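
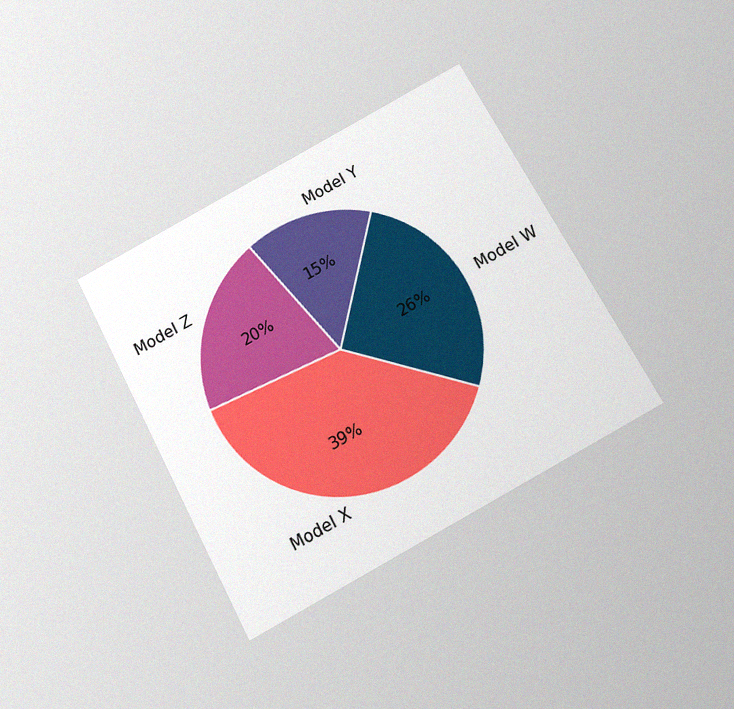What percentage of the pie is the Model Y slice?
The chart is tilted about 28° counter-clockwise and viewed slightly from below, with some photo noise. The Model Y slice takes up 15% of the pie.

15%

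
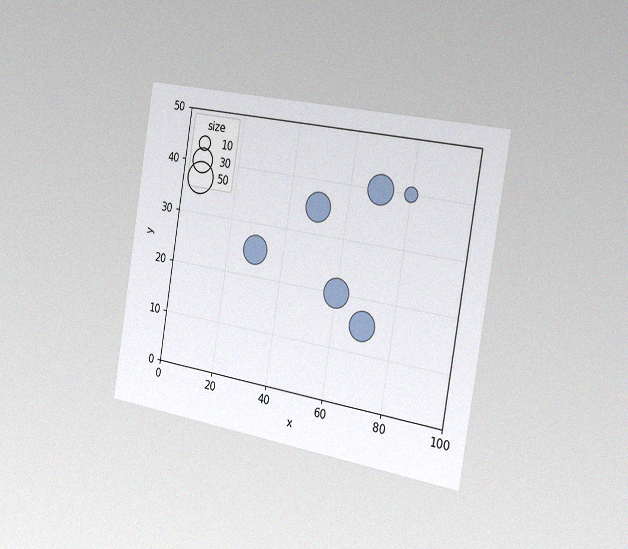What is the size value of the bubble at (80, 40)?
10

The chart is tilted about 9° clockwise and viewed slightly from the right, with some photo noise. Matching the bubble at (80, 40) against the size legend gives 10.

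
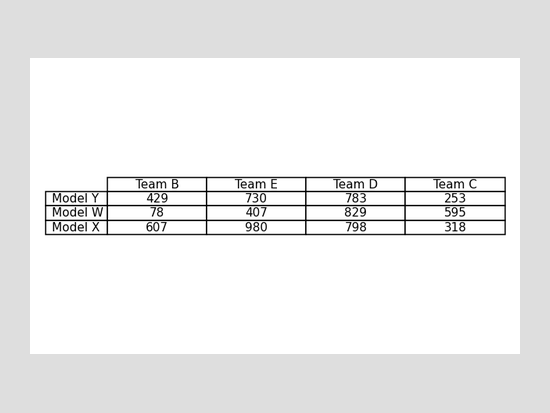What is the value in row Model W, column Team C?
595

The (Model W, Team C) cell reads 595.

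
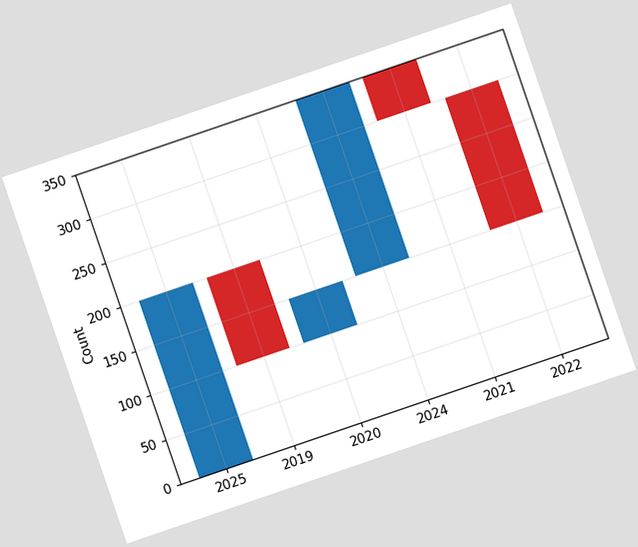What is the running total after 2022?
The chart is tilted about 19° counter-clockwise. After 2022 the running total reaches 150.

150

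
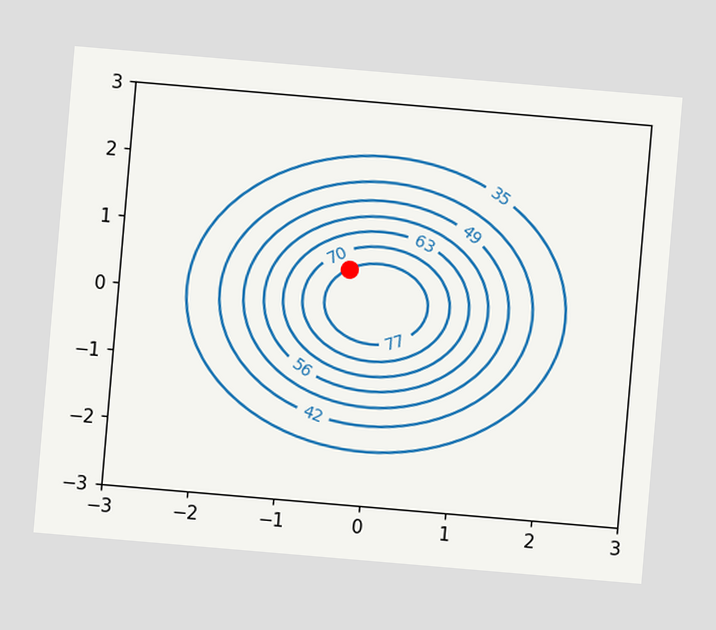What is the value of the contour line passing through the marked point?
77

The chart is tilted about 5° clockwise. The marked point sits on the contour labelled 77.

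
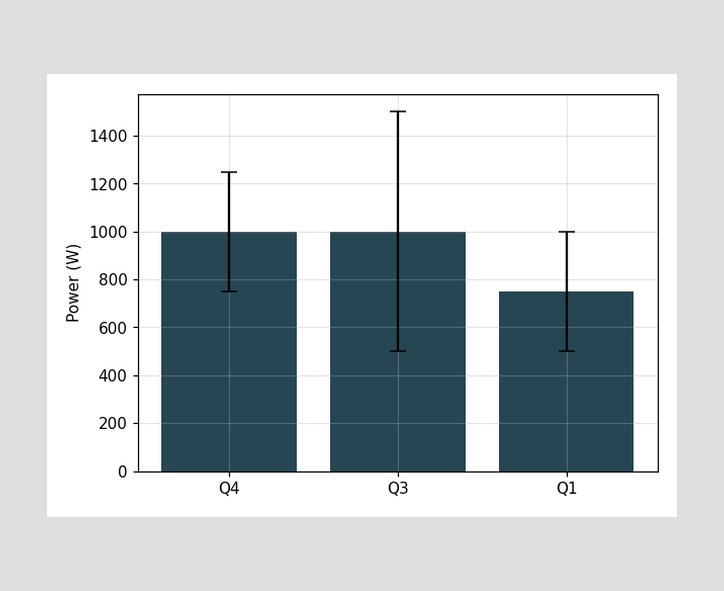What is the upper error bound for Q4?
The Q4 bar's upper whisker reaches 1250W.

1250W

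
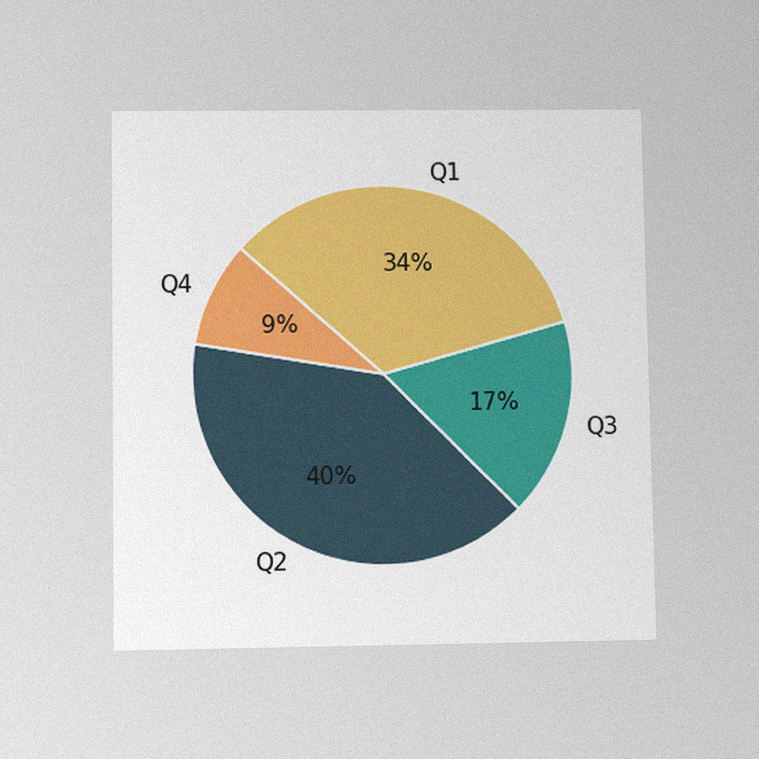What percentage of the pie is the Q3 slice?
17%

The chart is viewed at a slight angle, with some photo noise. The Q3 slice takes up 17% of the pie.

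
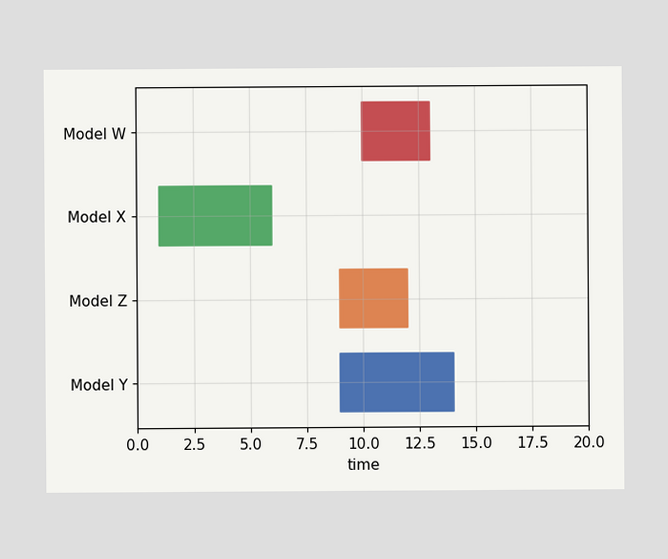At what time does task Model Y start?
The Model Y bar begins at t=9.

9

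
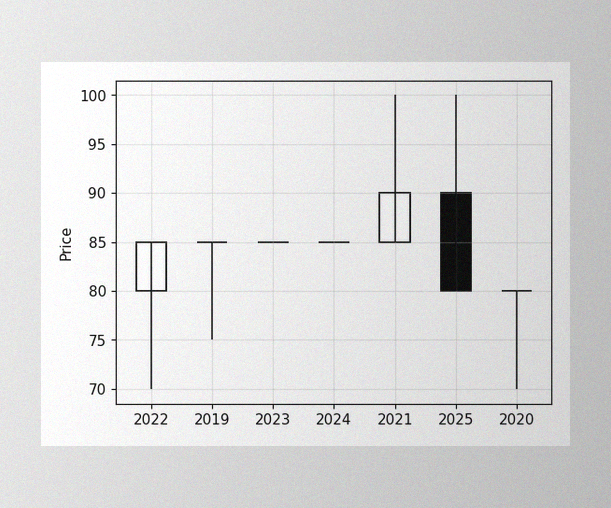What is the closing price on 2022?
85

The image has some photo noise and uneven lighting. The 2022 candle closes at 85.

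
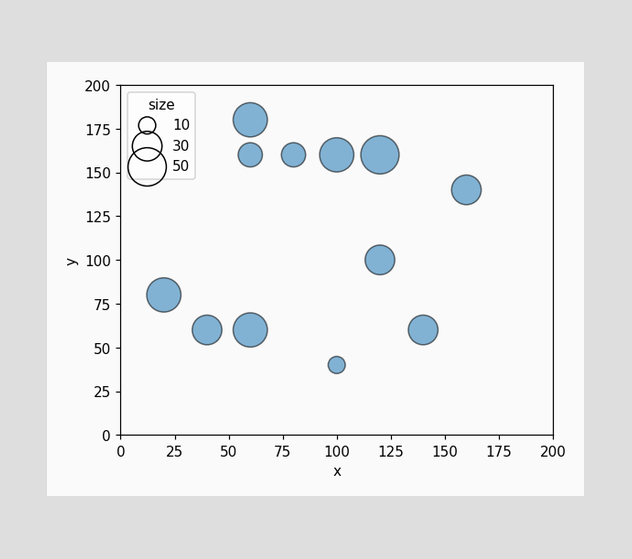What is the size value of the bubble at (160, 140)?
30

Matching the bubble at (160, 140) against the size legend gives 30.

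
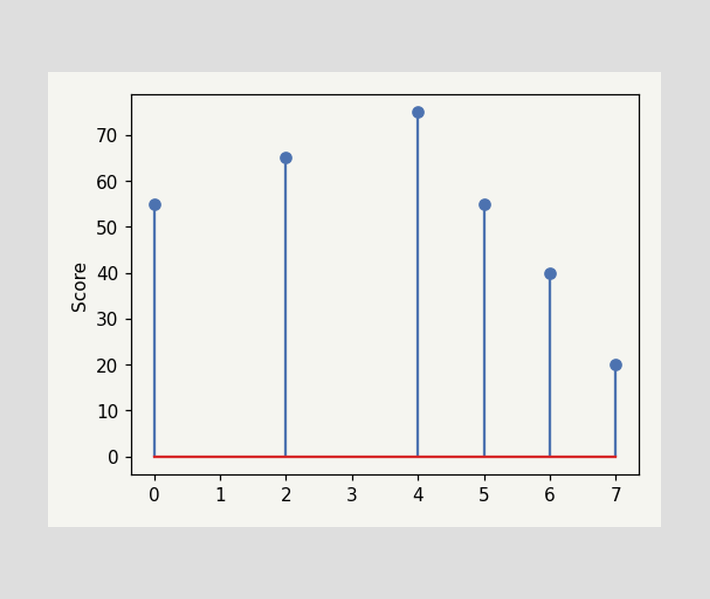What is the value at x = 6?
The stem at x=6 reaches 40.

40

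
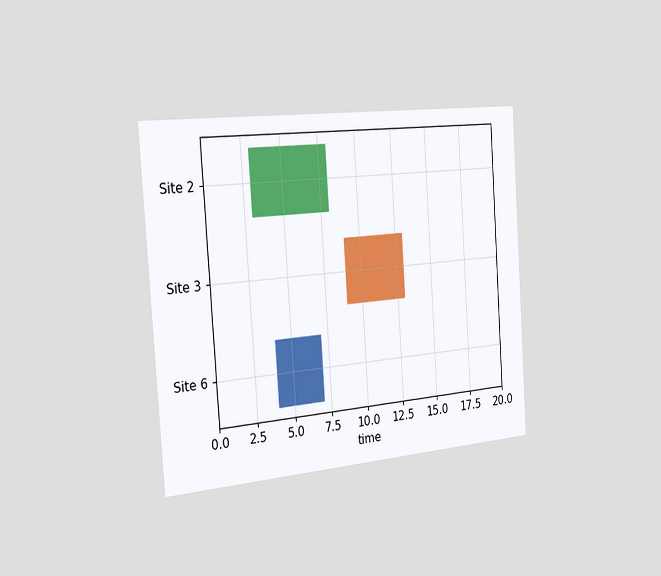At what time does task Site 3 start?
The chart is tilted about 4° counter-clockwise and viewed slightly from the left. The Site 3 bar begins at t=9.

9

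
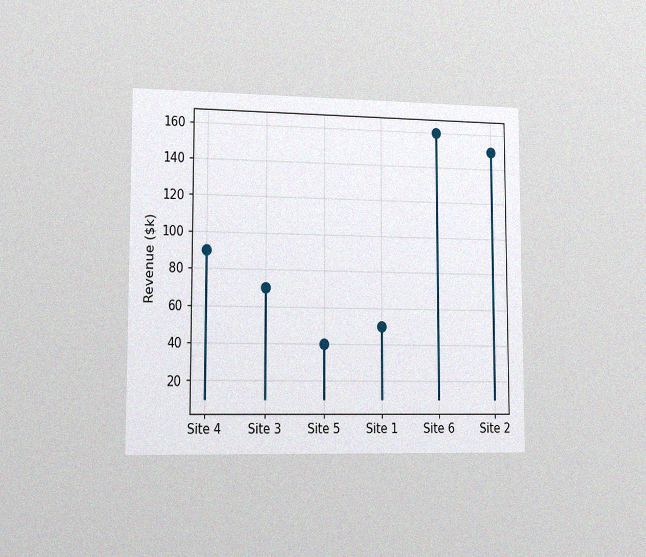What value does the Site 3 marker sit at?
The chart is viewed slightly from the left, with some photo noise. The Site 3 marker sits at $70k.

$70k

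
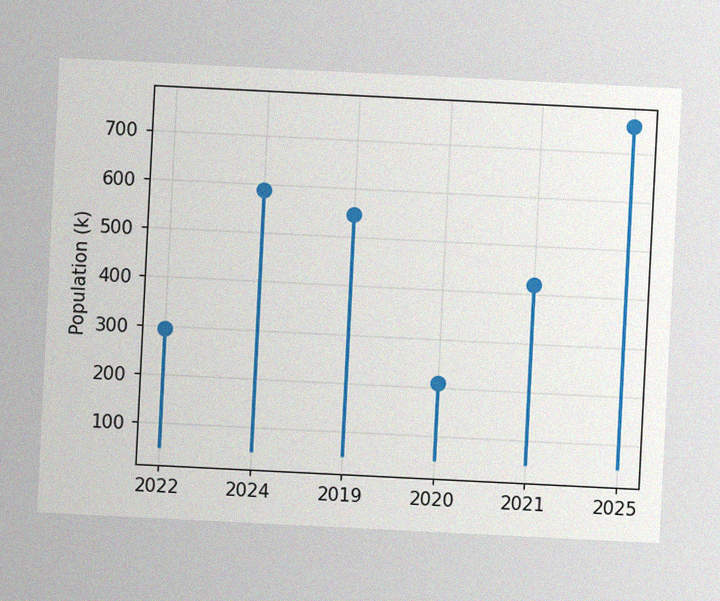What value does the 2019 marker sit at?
The chart is tilted about 3° clockwise, with some photo noise. The 2019 marker sits at 546k.

546k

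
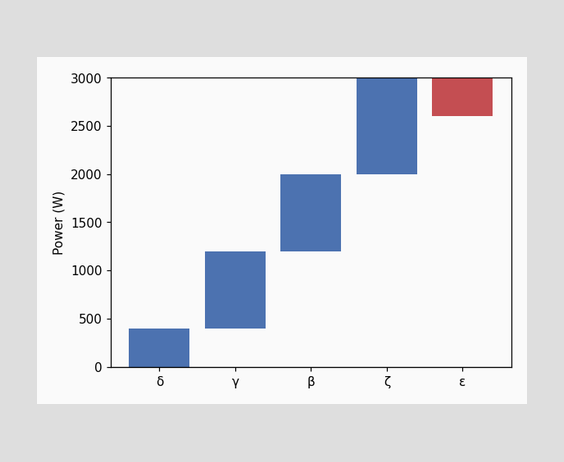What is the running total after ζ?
3000W

After ζ the running total reaches 3000W.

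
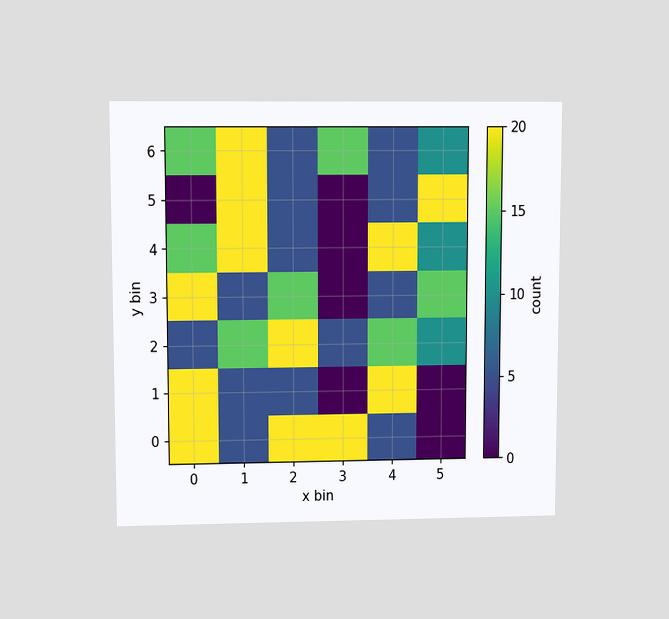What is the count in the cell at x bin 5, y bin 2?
The chart is viewed at a slight angle. Matching the cell (5, 2) against the colorbar gives 10.

10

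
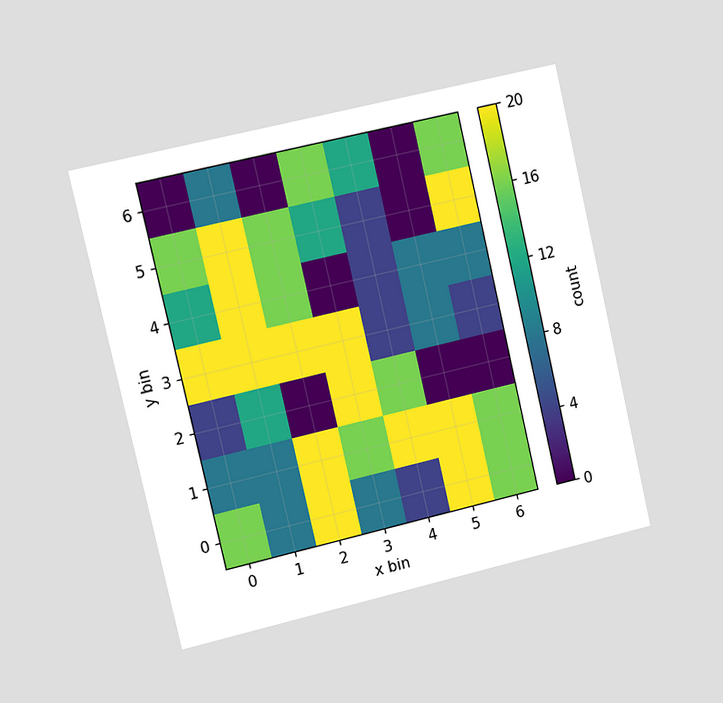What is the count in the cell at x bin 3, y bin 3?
20

The chart is tilted about 13° counter-clockwise and viewed slightly from the left. Matching the cell (3, 3) against the colorbar gives 20.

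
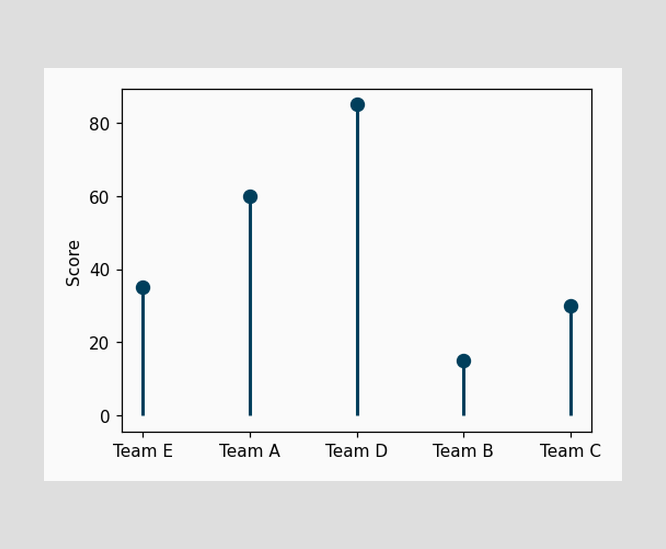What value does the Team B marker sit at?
The Team B marker sits at 15.

15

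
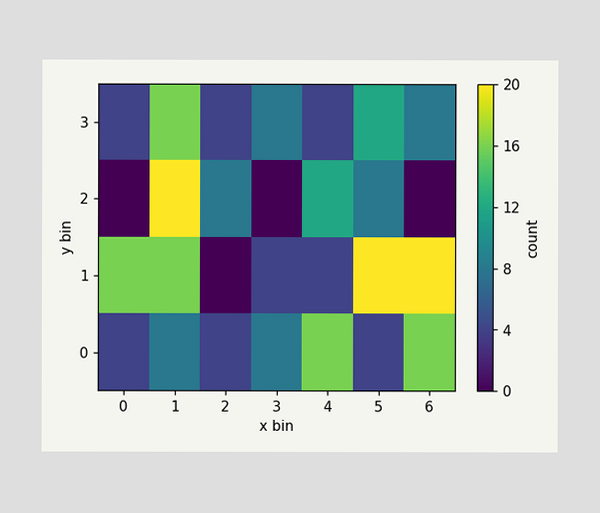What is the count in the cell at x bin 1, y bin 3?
Matching the cell (1, 3) against the colorbar gives 16.

16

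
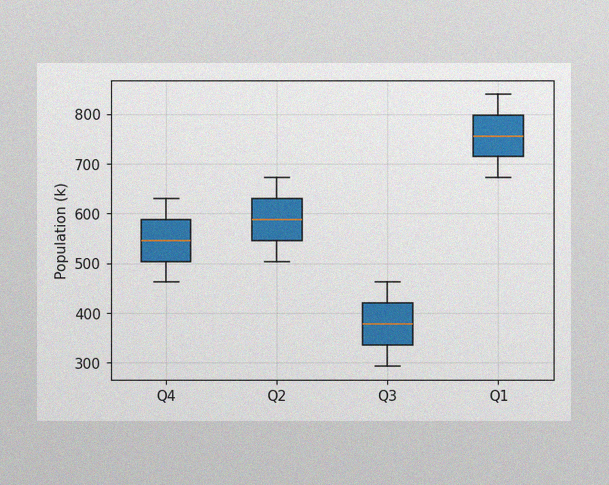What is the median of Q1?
The image has some photo noise and uneven lighting. The median line in the Q1 box sits at 756k.

756k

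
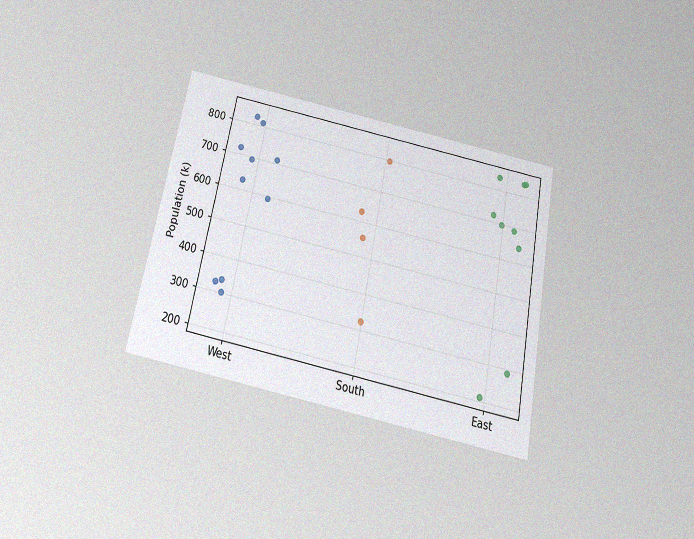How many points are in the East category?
The chart is tilted about 11° clockwise and viewed slightly from below, with some photo noise. Counting the markers in the East column gives 9.

9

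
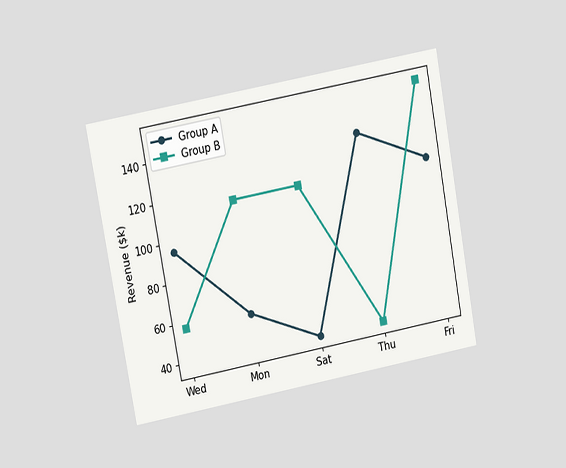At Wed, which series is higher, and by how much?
Group A, by $38k

The chart is tilted about 10° counter-clockwise and viewed at a slight angle. At Wed, Group A sits above the other line by $38k.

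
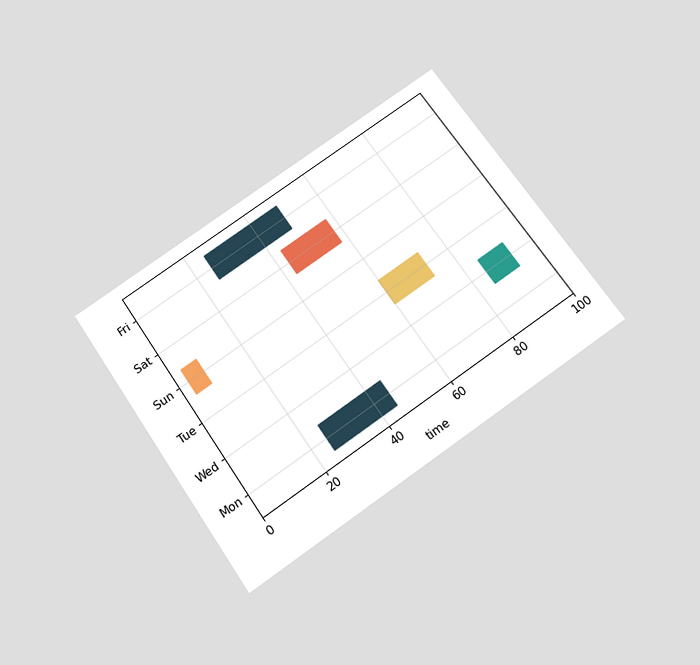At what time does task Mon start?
25

The chart is tilted about 34° counter-clockwise and viewed slightly from below. The Mon bar begins at t=25.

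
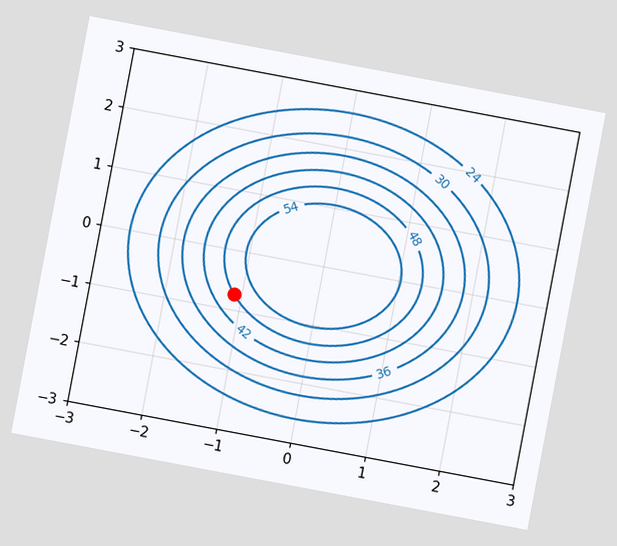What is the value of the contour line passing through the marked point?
The chart is tilted about 11° clockwise. The marked point sits on the contour labelled 48.

48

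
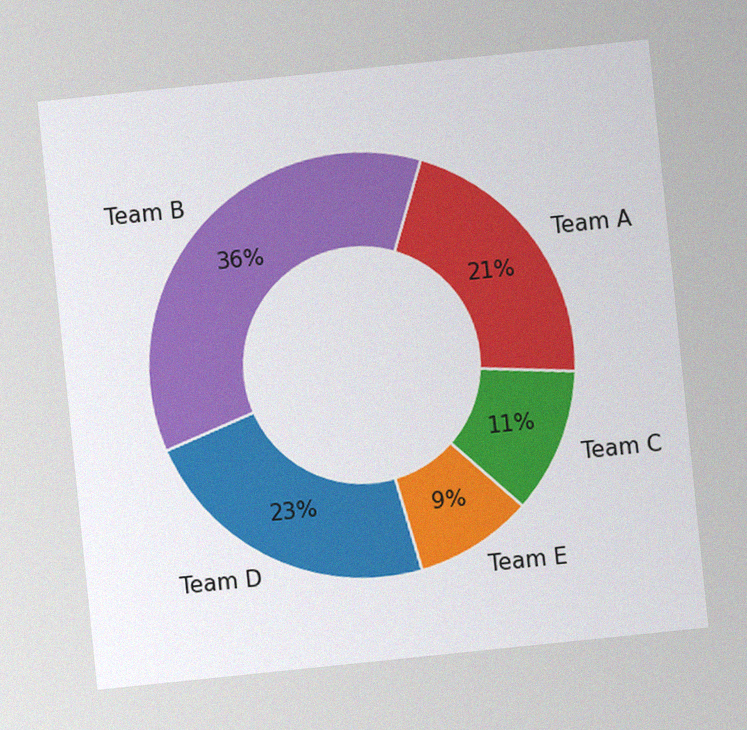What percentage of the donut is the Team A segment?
The chart is tilted about 6° counter-clockwise, with some photo noise. The Team A segment takes up 21% of the ring.

21%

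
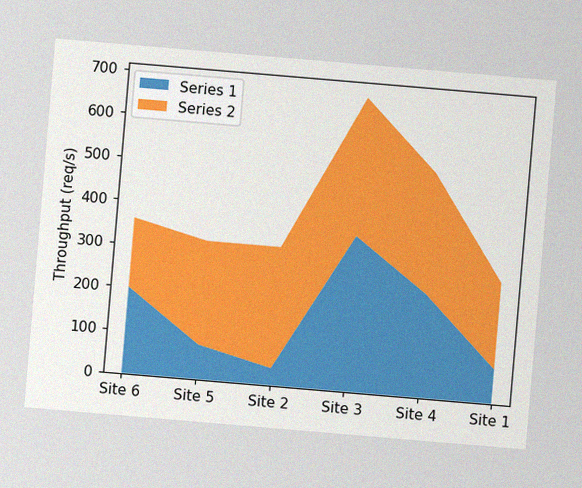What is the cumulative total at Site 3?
The chart is tilted about 5° clockwise, with some photo noise. The stacked total at Site 3 reaches 680req/s.

680req/s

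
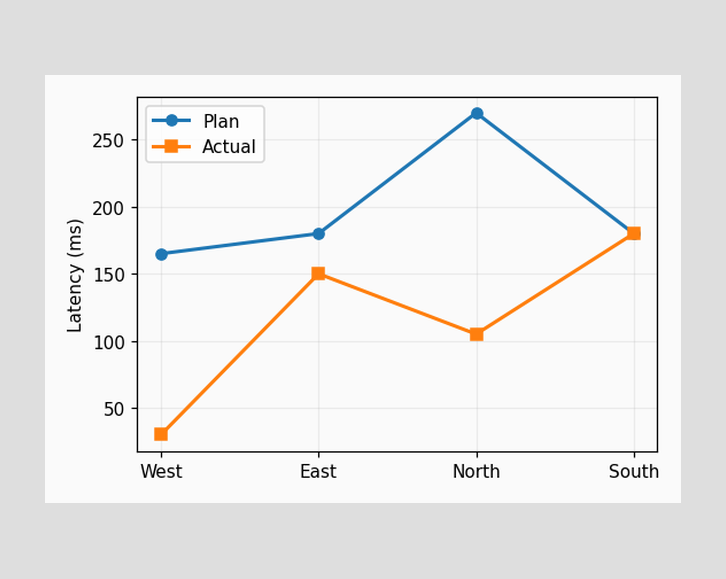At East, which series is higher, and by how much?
At East, Plan sits above the other line by 30ms.

Plan, by 30ms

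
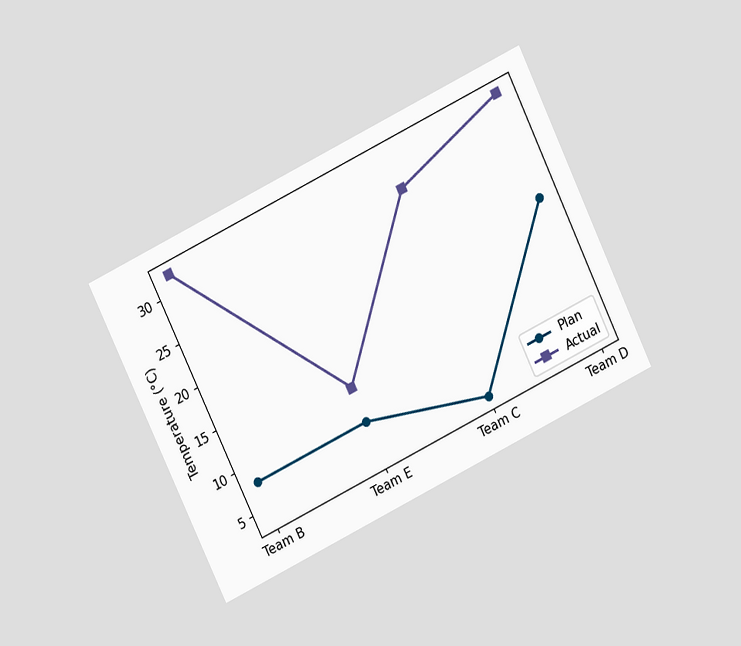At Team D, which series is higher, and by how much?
Actual, by 12°C

The chart is tilted about 26° counter-clockwise and viewed at a slight angle. At Team D, Actual sits above the other line by 12°C.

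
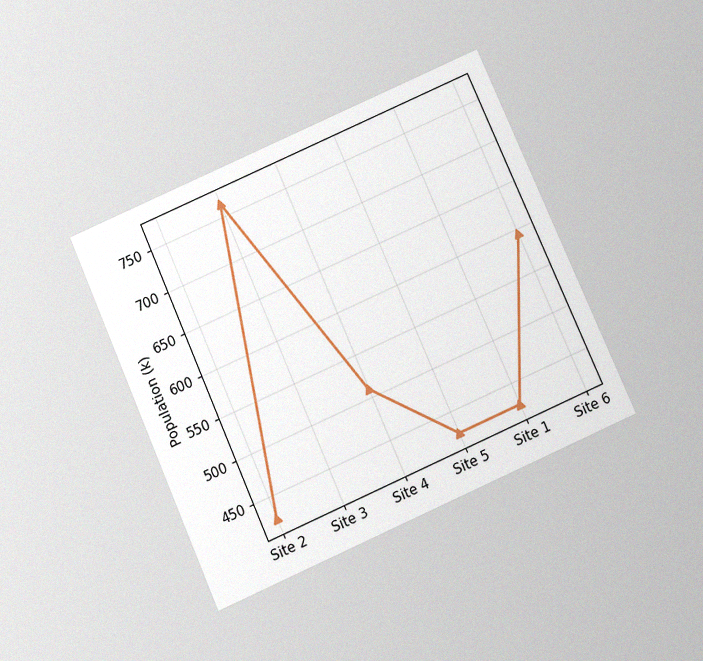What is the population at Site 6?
595k

The chart is tilted about 24° counter-clockwise and viewed slightly from below, with some photo noise. At Site 6, the line is at 595k.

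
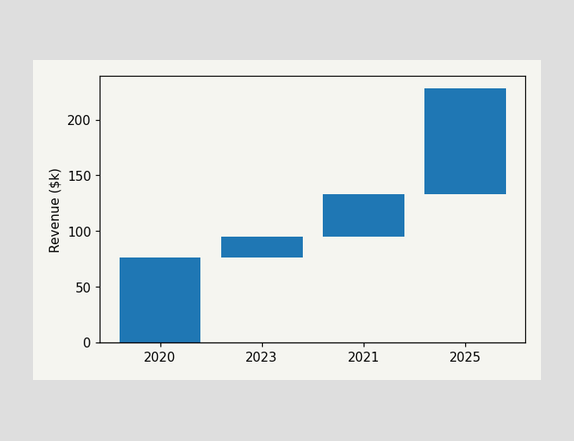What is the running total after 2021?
After 2021 the running total reaches $133k.

$133k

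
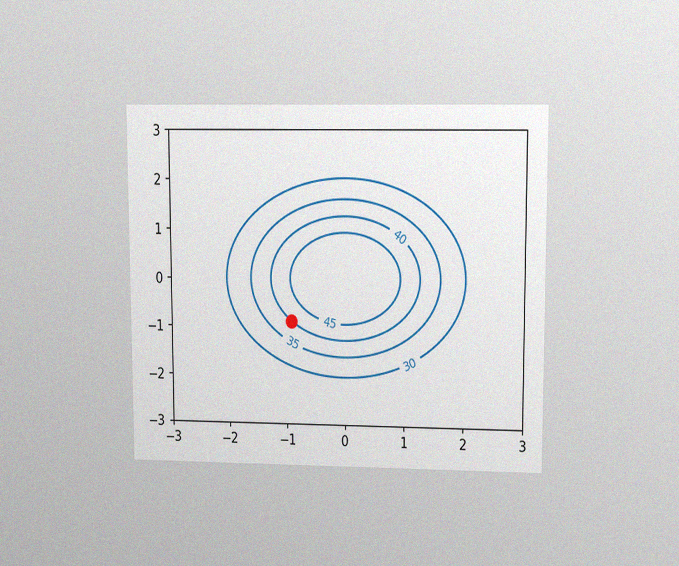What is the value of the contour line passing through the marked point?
The chart is viewed at a slight angle, with some photo noise. The marked point sits on the contour labelled 40.

40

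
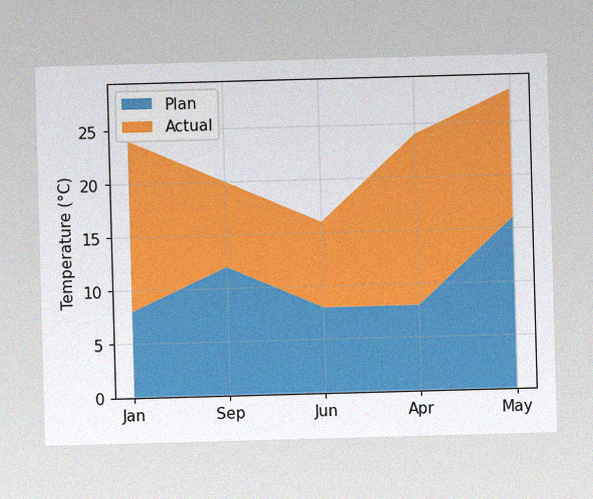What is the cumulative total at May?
The image has some photo noise and uneven lighting. The stacked total at May reaches 28°C.

28°C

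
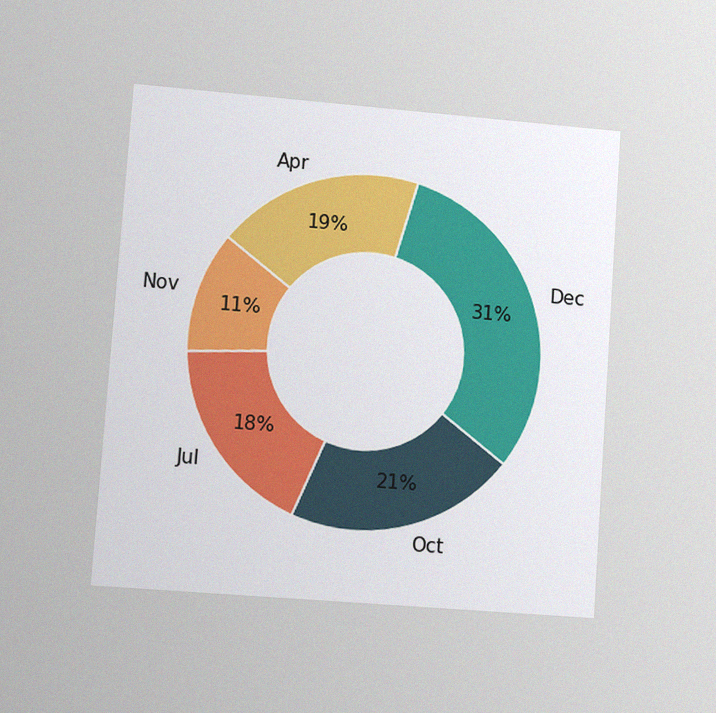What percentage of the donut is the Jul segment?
The chart is tilted about 4° clockwise and viewed at a slight angle, with some photo noise. The Jul segment takes up 18% of the ring.

18%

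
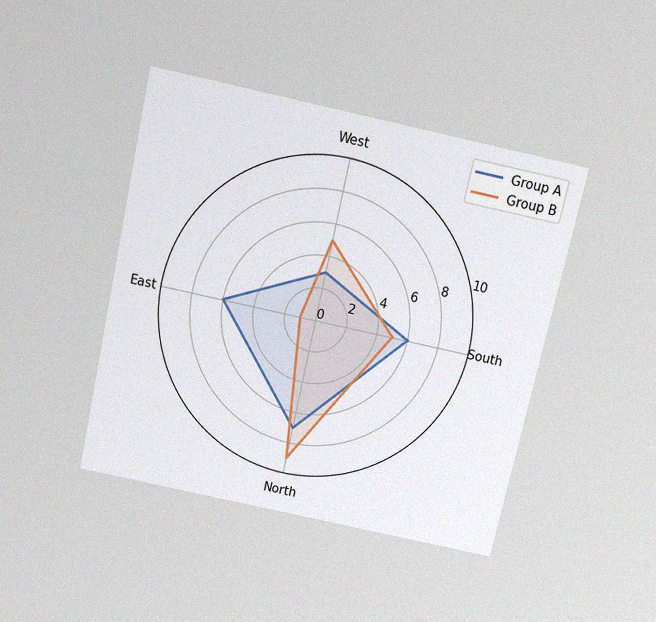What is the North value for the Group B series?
9

The chart is tilted about 12° clockwise and viewed slightly from above, with some photo noise. On the North axis, Group B reaches 9.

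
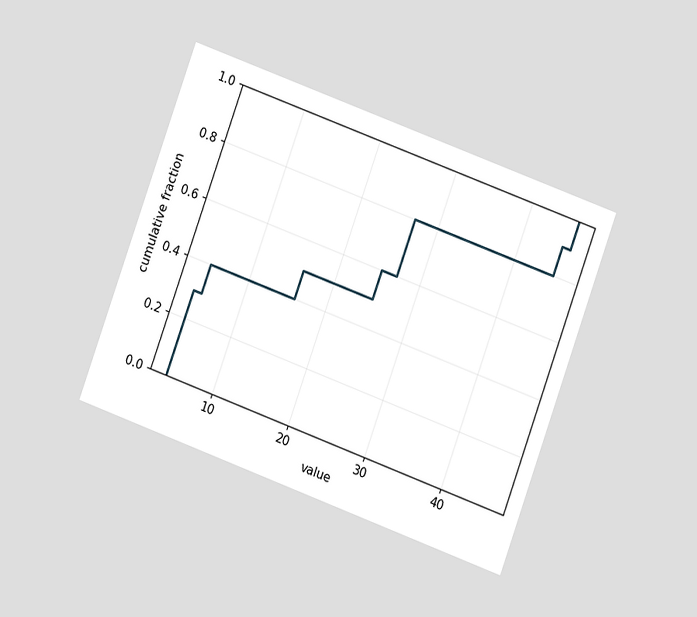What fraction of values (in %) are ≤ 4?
The chart is tilted about 20° clockwise and viewed at a slight angle. At x=4 the ECDF step is at 30%.

30%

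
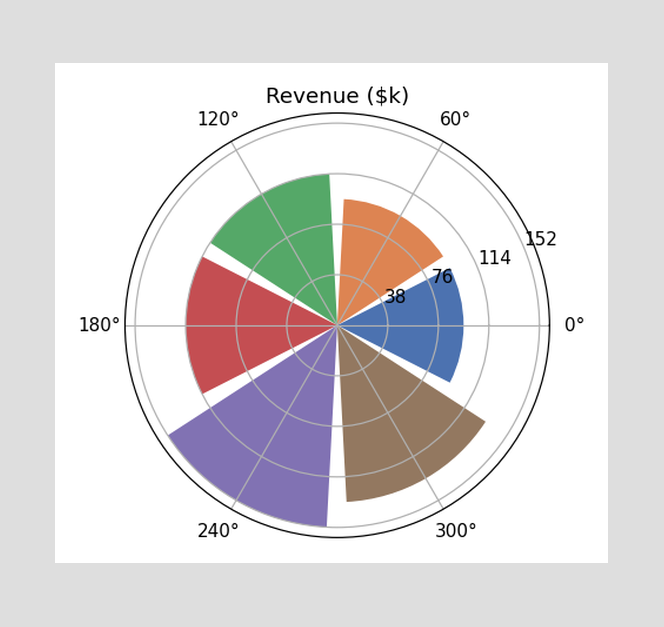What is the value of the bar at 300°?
The bar at 300° reaches $133k on the radial axis.

$133k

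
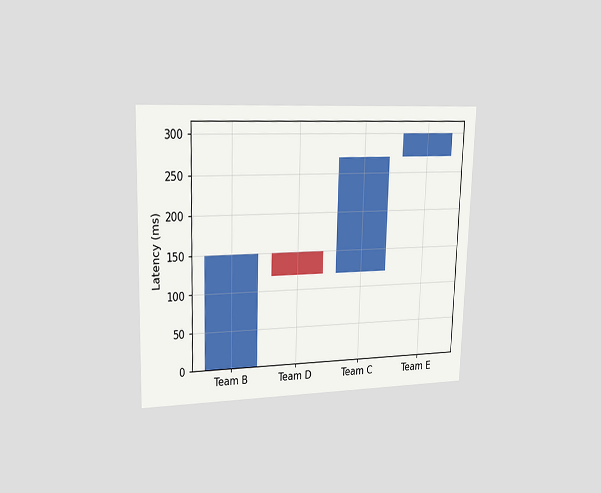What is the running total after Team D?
The chart is viewed slightly from the left. After Team D the running total reaches 120ms.

120ms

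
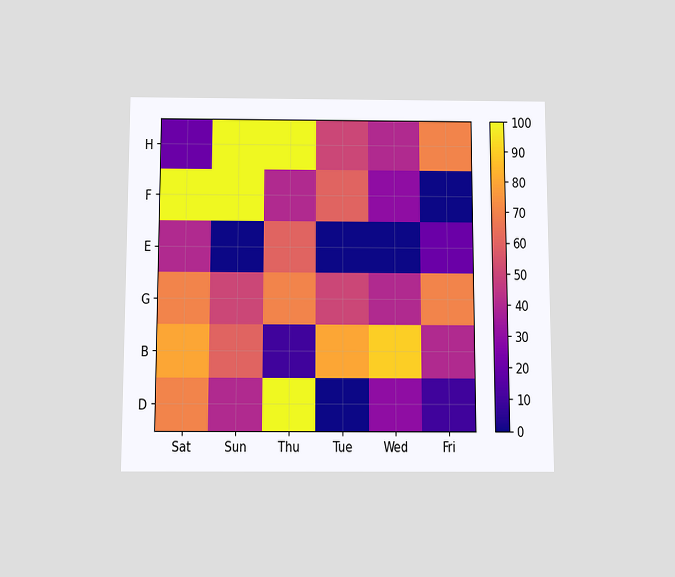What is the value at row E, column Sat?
40

The chart is viewed slightly from below. Matching cell (E, Sat) against the colorbar gives 40.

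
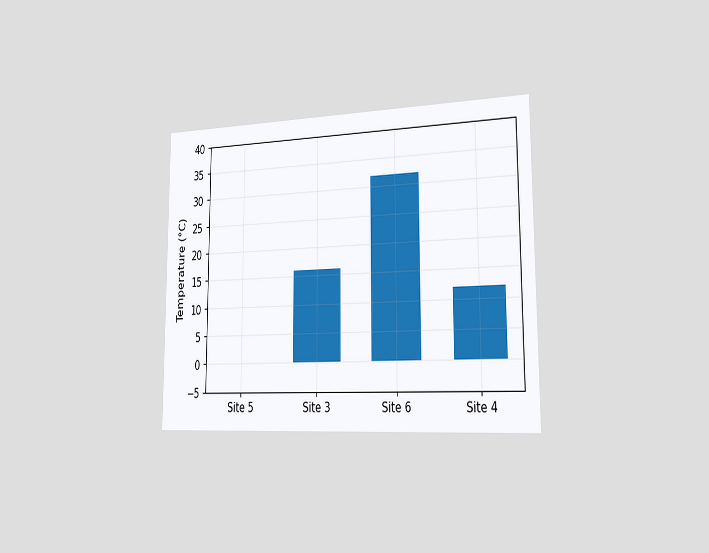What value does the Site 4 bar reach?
The chart is viewed slightly from the right. Reading along the chart's y-axis, the Site 4 bar reaches 12°C.

12°C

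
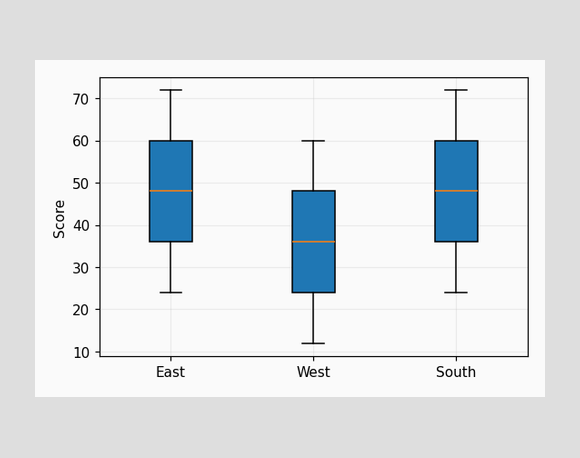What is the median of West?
36

The median line in the West box sits at 36.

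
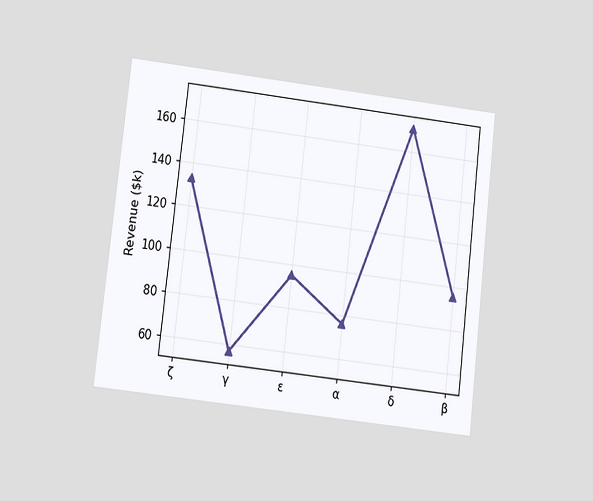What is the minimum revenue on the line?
$57k

The chart is tilted about 7° clockwise and viewed at a slight angle. The lowest point is at γ, and reading across to the y-axis gives $57k.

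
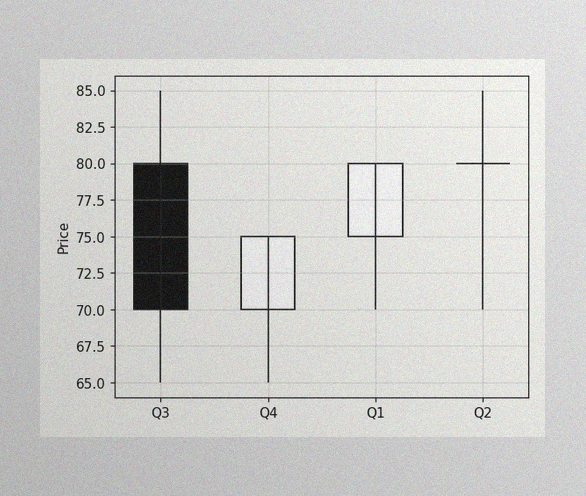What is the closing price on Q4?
The image has some photo noise and uneven lighting. The Q4 candle closes at 75.

75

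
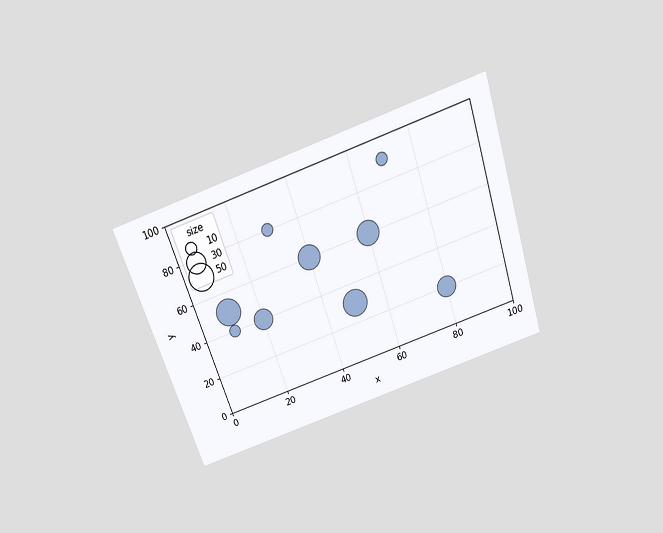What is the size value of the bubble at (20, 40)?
30

The chart is tilted about 18° counter-clockwise and viewed slightly from above. Matching the bubble at (20, 40) against the size legend gives 30.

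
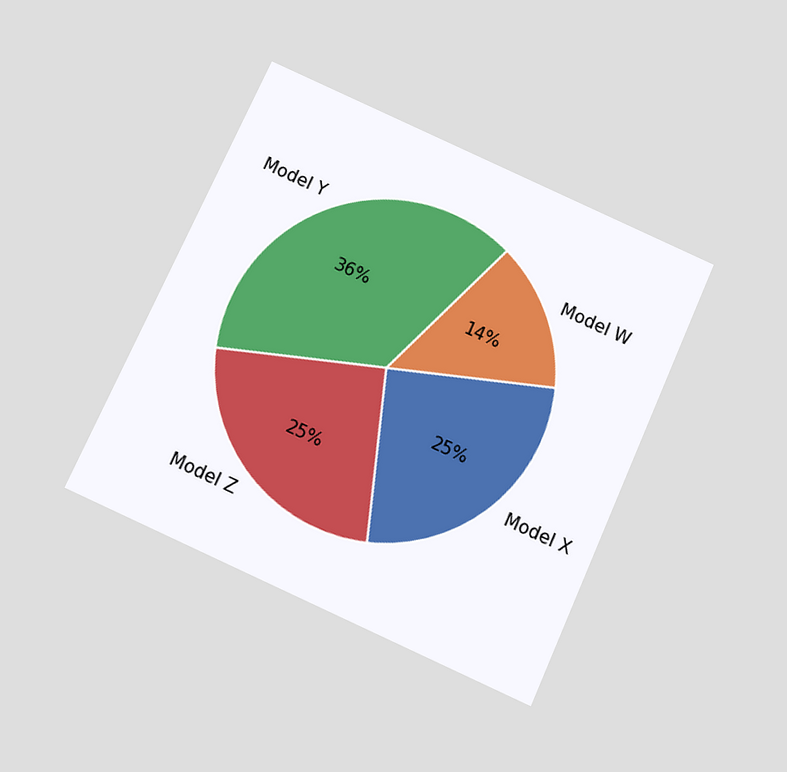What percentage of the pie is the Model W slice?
14%

The chart is tilted about 24° clockwise and viewed slightly from below. The Model W slice takes up 14% of the pie.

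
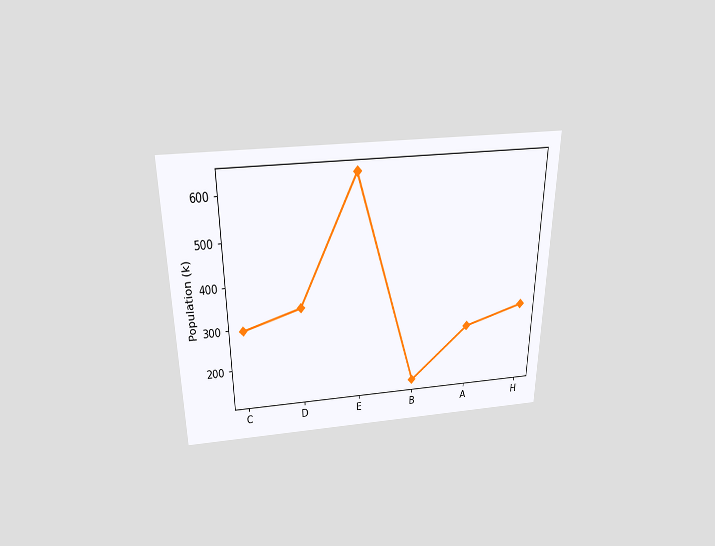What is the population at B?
The chart is viewed slightly from above. At B, the line is at 126k.

126k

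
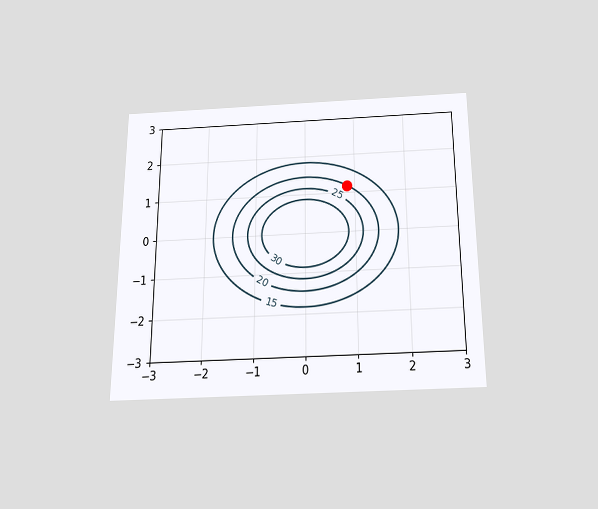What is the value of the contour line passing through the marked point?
20

The chart is viewed slightly from below. The marked point sits on the contour labelled 20.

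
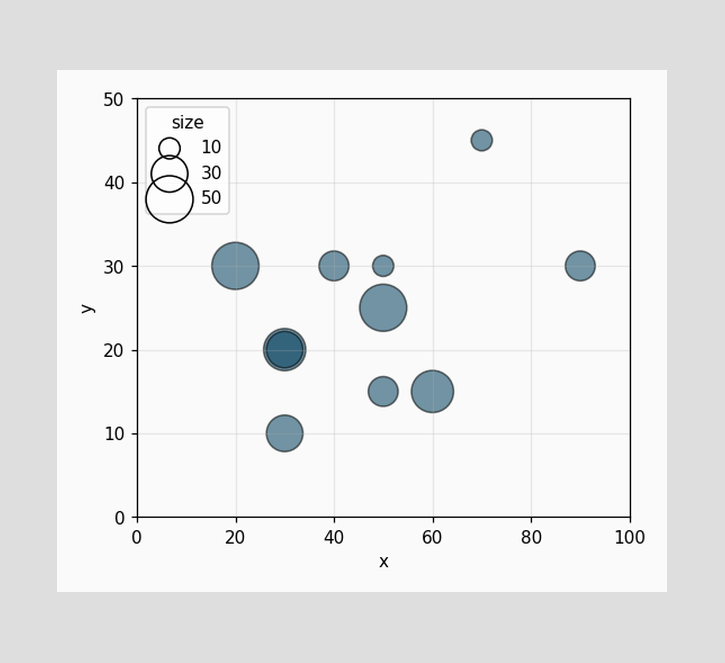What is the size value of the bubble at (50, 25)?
Matching the bubble at (50, 25) against the size legend gives 50.

50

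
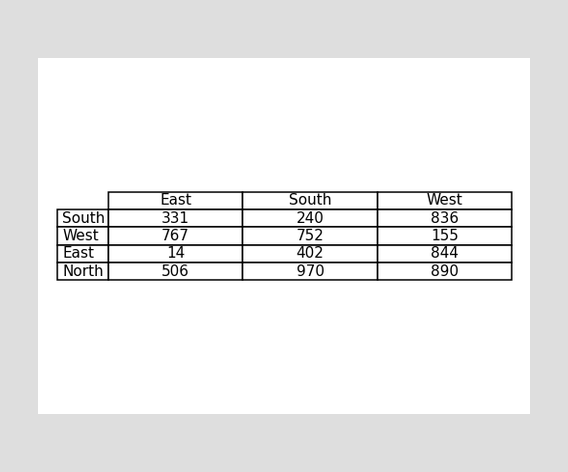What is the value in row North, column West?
The (North, West) cell reads 890.

890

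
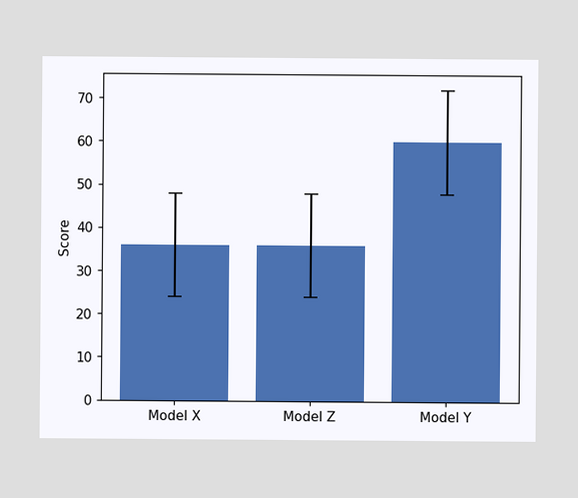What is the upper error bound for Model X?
48

The Model X bar's upper whisker reaches 48.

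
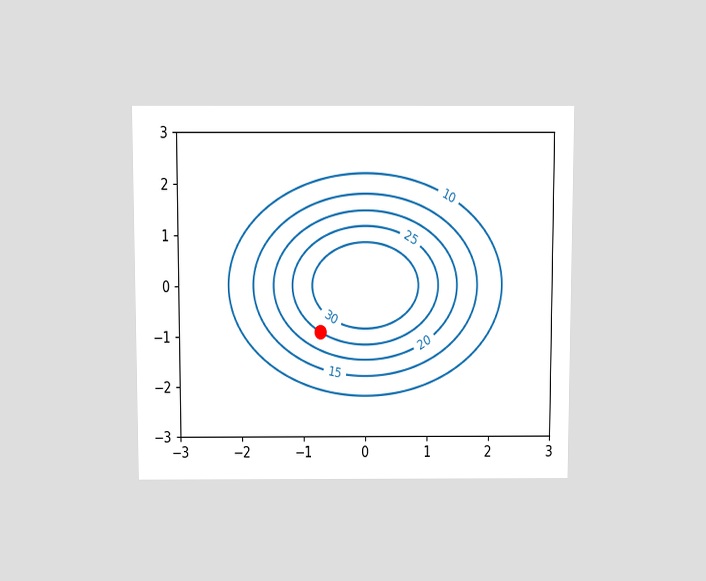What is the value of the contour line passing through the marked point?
The chart is viewed slightly from above. The marked point sits on the contour labelled 25.

25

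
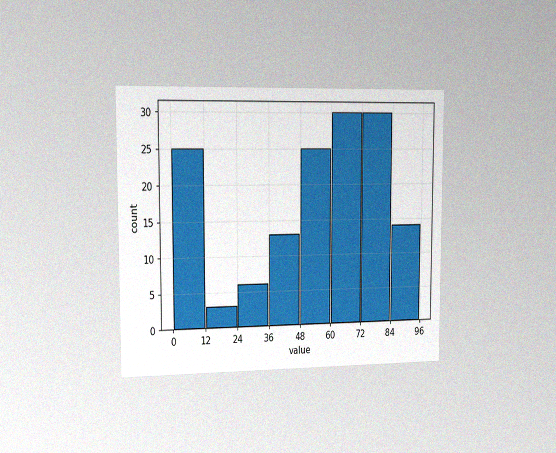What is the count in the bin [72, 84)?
30

The chart is viewed slightly from the left, with some photo noise. The [72, 84) bin has height 30.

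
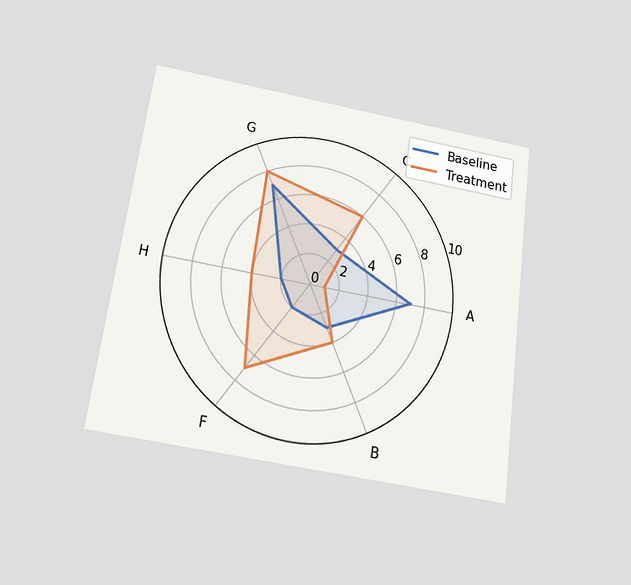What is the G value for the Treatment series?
8

The chart is tilted about 8° clockwise and viewed slightly from below. On the G axis, Treatment reaches 8.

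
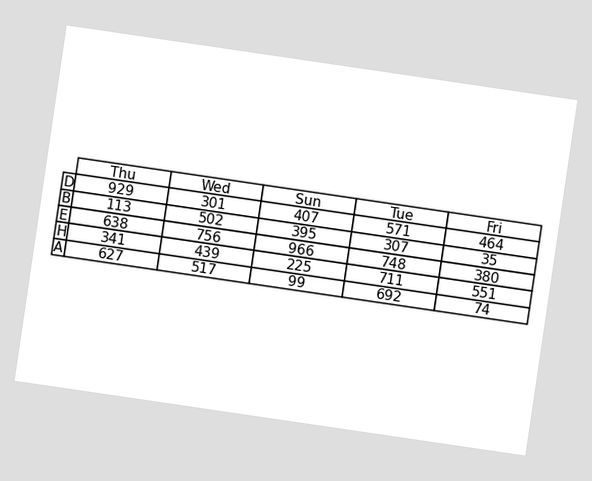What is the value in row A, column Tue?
692

The chart is tilted about 8° clockwise. The (A, Tue) cell reads 692.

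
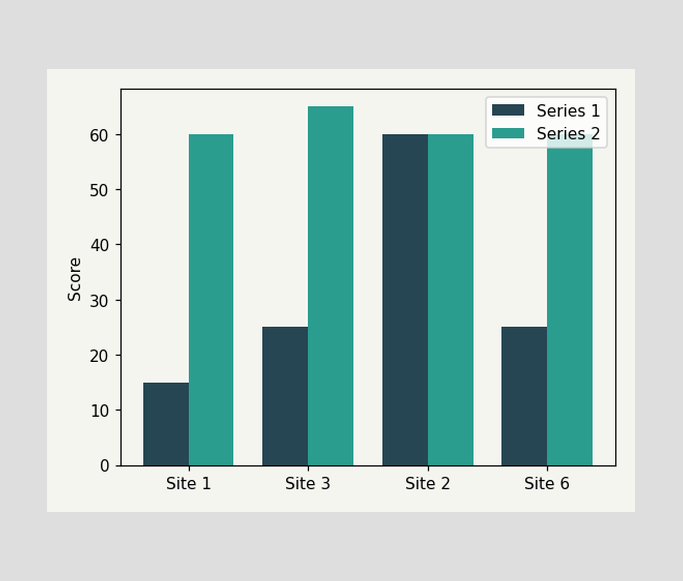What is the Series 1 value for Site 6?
The Series 1 bar at Site 6 reaches 25 on the y-axis.

25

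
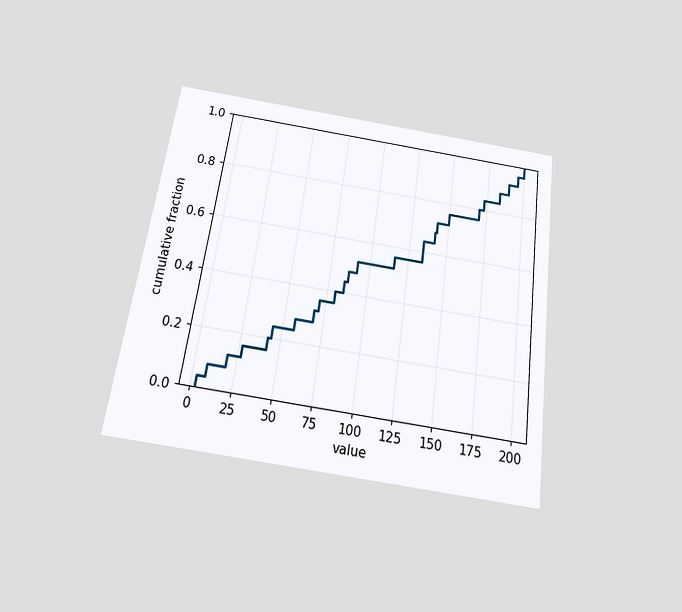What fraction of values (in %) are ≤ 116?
The chart is tilted about 8° clockwise and viewed slightly from below. At x=116 the ECDF step is at 56%.

56%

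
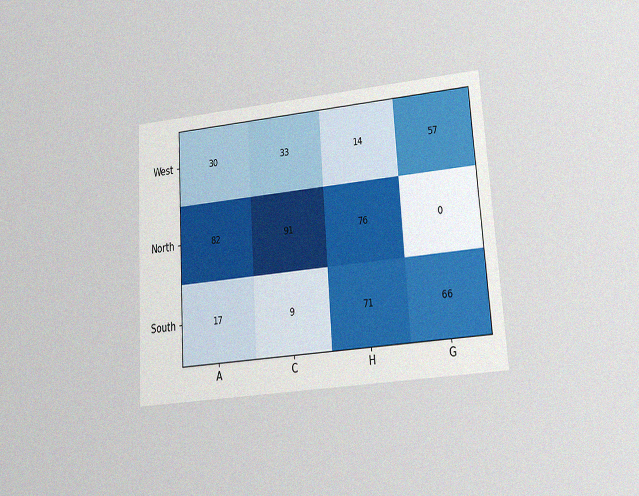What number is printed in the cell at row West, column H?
The chart is tilted about 4° counter-clockwise and viewed at a slight angle, with some photo noise. The (West, H) cell reads 14.

14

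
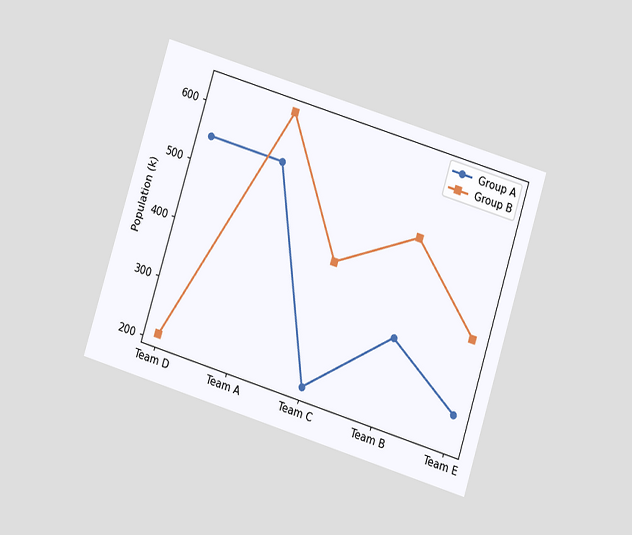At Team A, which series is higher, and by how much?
Group B, by 84k

The chart is tilted about 17° clockwise and viewed at a slight angle. At Team A, Group B sits above the other line by 84k.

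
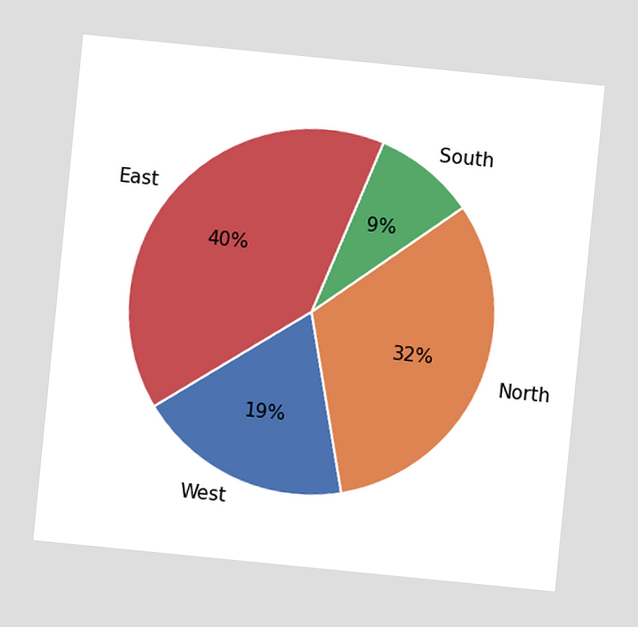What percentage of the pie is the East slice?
The chart is tilted about 6° clockwise. The East slice takes up 40% of the pie.

40%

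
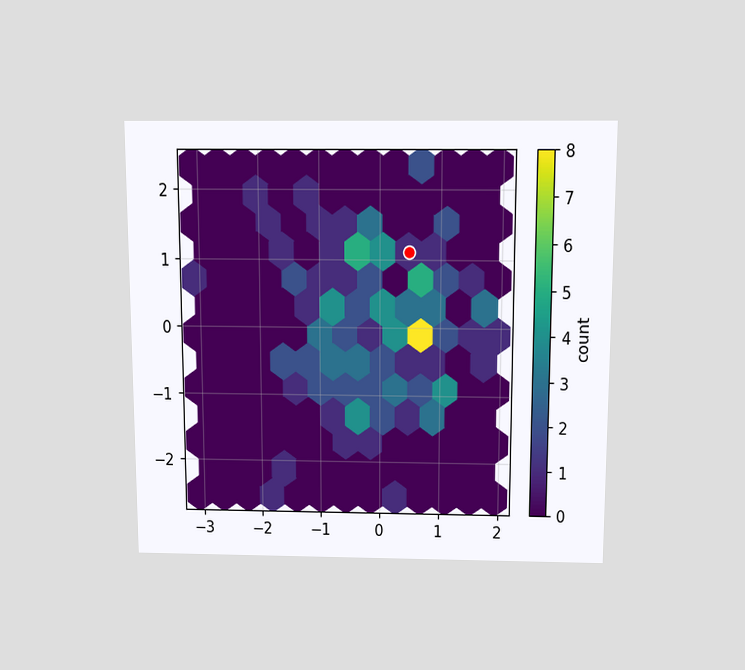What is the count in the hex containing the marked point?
The chart is viewed slightly from above. The marked hex reads 1 on the colorbar.

1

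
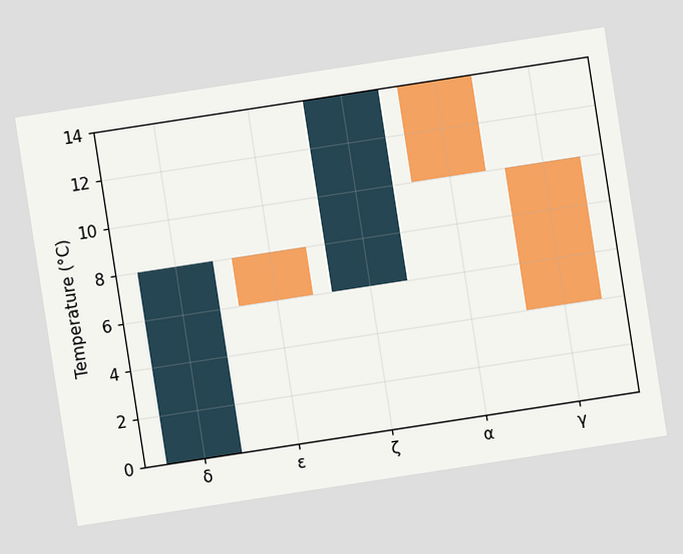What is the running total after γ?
4°C

The chart is tilted about 9° counter-clockwise. After γ the running total reaches 4°C.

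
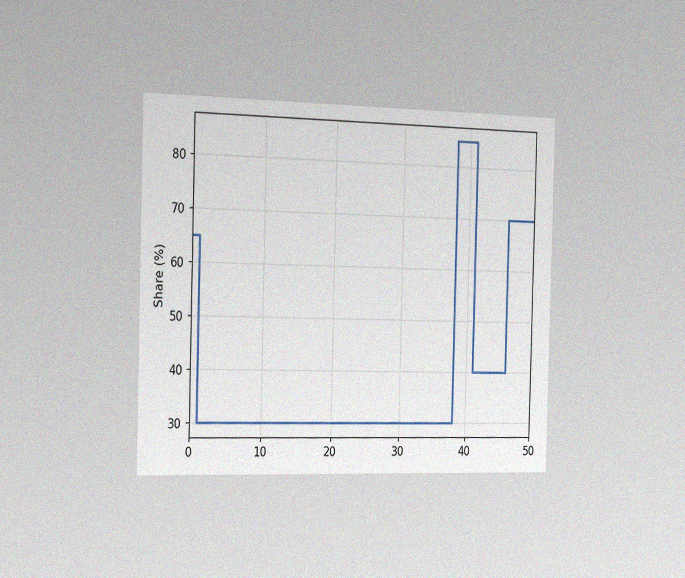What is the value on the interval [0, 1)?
65%

The chart is viewed slightly from the left, with some photo noise. On [0, 1) the step sits at 65%.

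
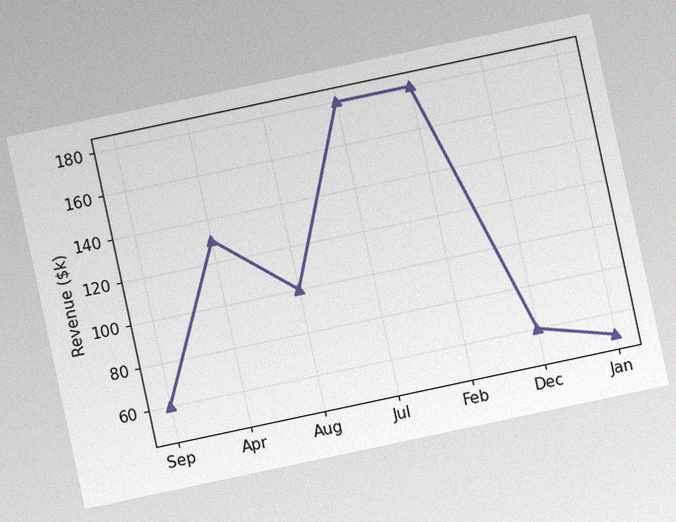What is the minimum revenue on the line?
$50k

The chart is tilted about 12° counter-clockwise, with some photo noise. The lowest point is at Jan, and reading across to the y-axis gives $50k.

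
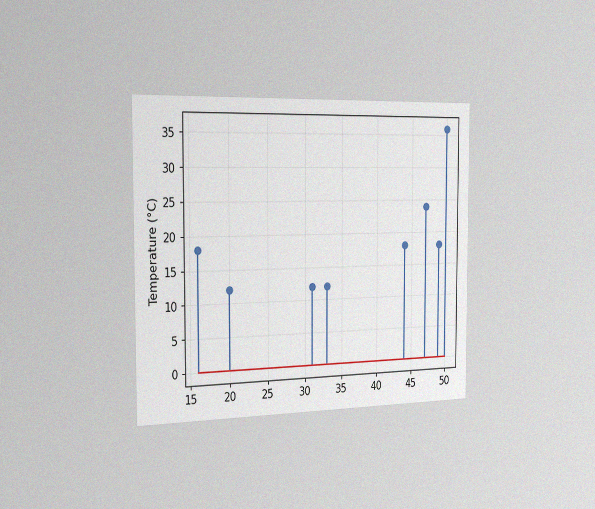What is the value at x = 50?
The chart is viewed slightly from the left, with some photo noise. The stem at x=50 reaches 36°C.

36°C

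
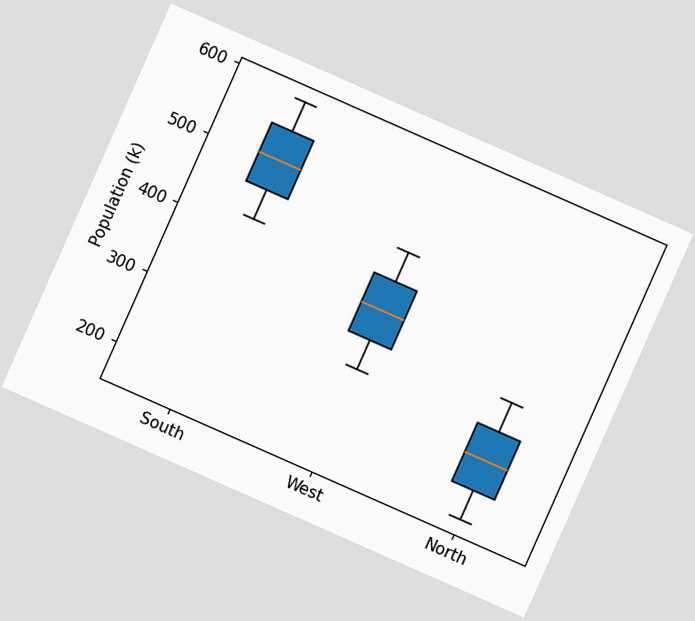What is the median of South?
The chart is tilted about 24° clockwise. The median line in the South box sits at 504k.

504k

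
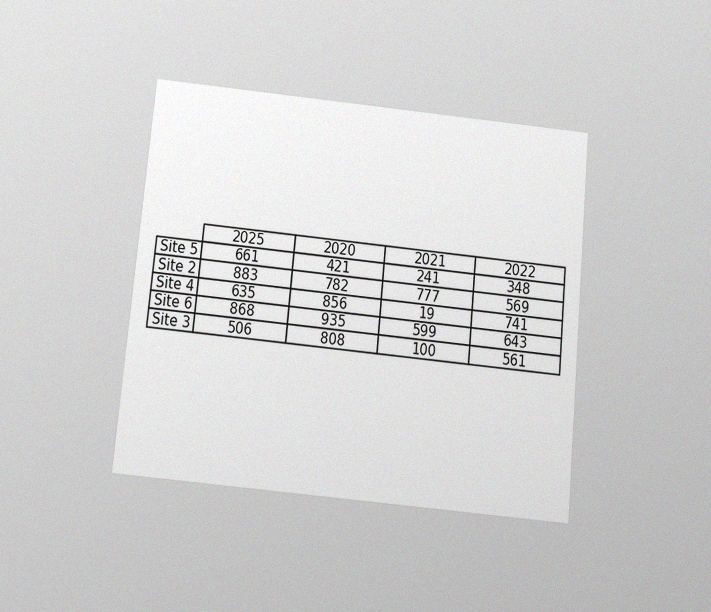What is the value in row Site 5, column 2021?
The chart is tilted about 5° clockwise and viewed slightly from below, with some photo noise. The (Site 5, 2021) cell reads 241.

241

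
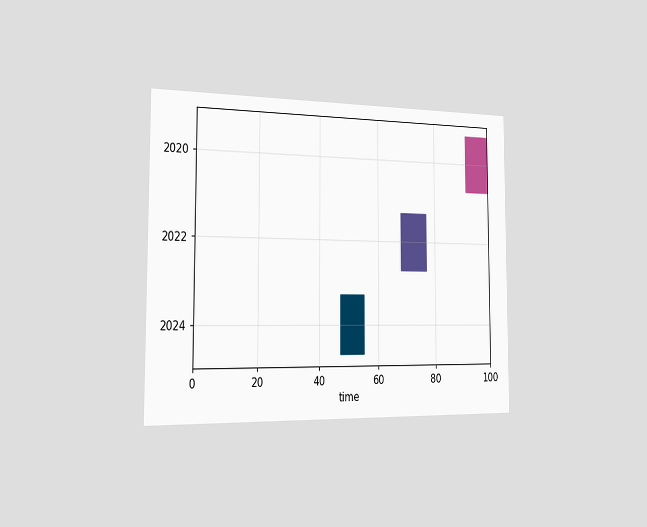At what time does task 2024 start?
47

The chart is viewed slightly from the left. The 2024 bar begins at t=47.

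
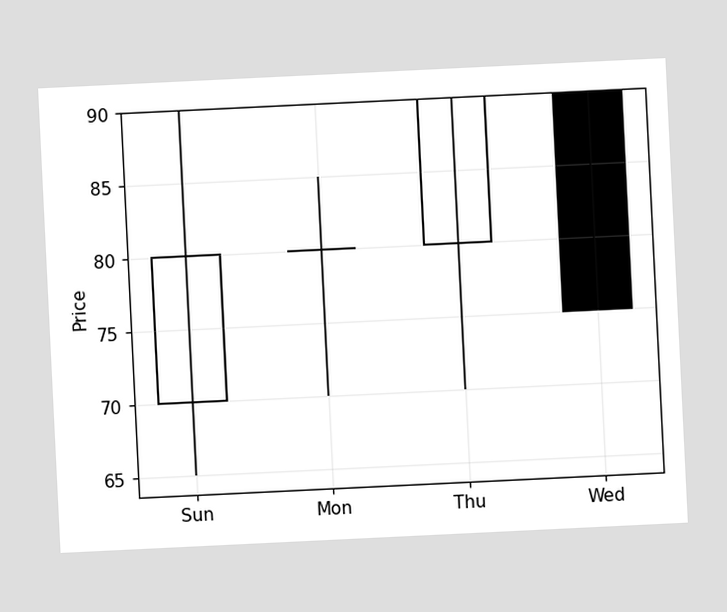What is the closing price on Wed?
The chart is tilted about 3° counter-clockwise. The Wed candle closes at 75.

75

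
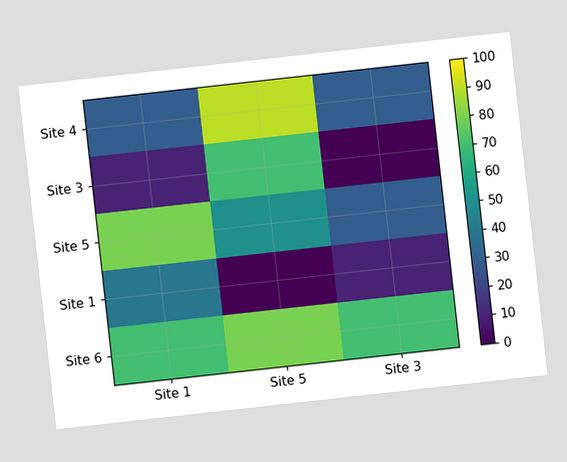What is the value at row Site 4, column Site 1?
The chart is tilted about 6° counter-clockwise. Matching cell (Site 4, Site 1) against the colorbar gives 30.

30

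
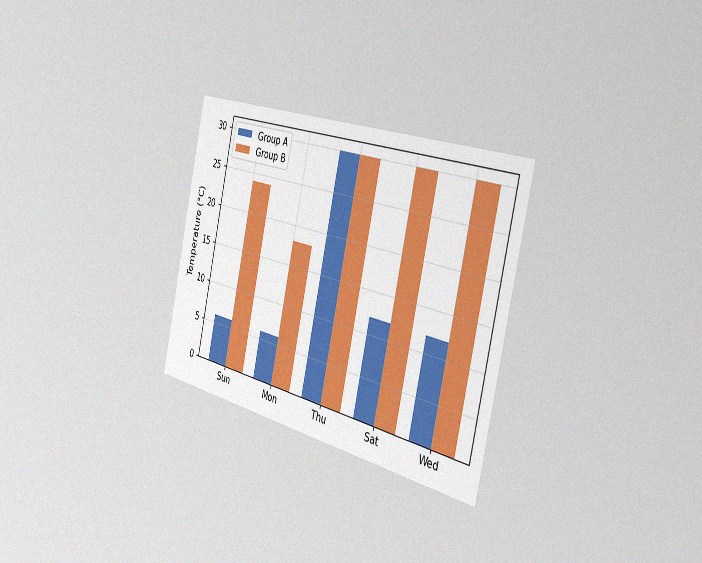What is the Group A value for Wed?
The chart is tilted about 13° clockwise and viewed slightly from the right, with some photo noise. The Group A bar at Wed reaches 12°C on the y-axis.

12°C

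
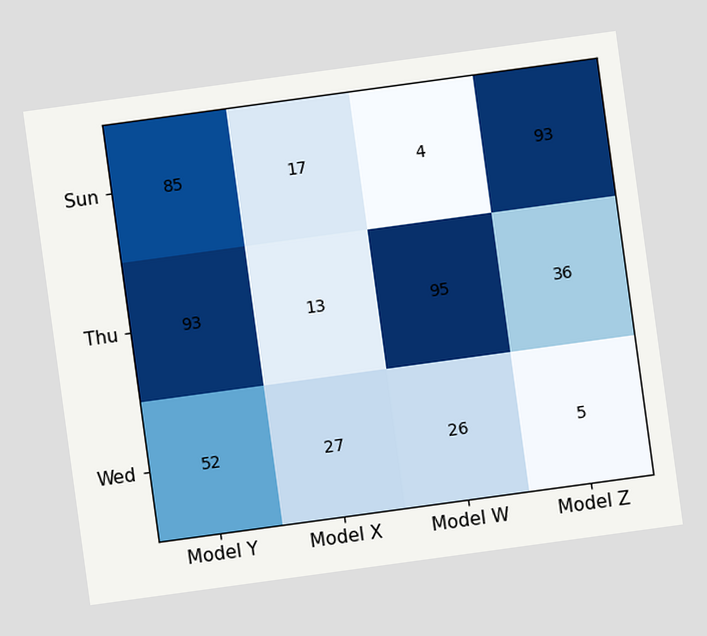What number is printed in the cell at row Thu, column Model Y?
The chart is tilted about 8° counter-clockwise. The (Thu, Model Y) cell reads 93.

93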